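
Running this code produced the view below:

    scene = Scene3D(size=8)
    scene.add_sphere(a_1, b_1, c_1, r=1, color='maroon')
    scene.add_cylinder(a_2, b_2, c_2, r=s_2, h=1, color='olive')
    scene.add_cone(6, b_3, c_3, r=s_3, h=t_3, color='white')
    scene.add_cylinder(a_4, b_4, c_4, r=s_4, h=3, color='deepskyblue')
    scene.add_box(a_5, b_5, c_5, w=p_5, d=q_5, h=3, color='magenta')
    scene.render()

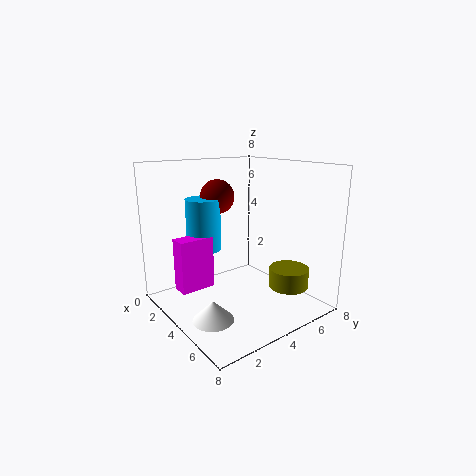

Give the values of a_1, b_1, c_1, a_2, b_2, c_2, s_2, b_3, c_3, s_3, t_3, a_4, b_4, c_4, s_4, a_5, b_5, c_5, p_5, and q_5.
a_1 = 2; b_1 = 4; c_1 = 6; a_2 = 7; b_2 = 5; c_2 = 2; s_2 = 1; b_3 = 1; c_3 = 1; s_3 = 1; t_3 = 1; a_4 = 2; b_4 = 3; c_4 = 3; s_4 = 1; a_5 = 2; b_5 = 1; c_5 = 1; p_5 = 1; q_5 = 2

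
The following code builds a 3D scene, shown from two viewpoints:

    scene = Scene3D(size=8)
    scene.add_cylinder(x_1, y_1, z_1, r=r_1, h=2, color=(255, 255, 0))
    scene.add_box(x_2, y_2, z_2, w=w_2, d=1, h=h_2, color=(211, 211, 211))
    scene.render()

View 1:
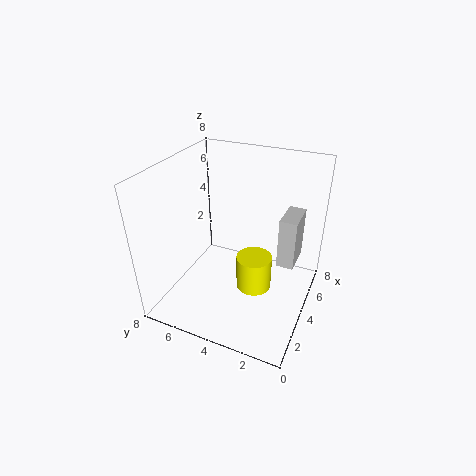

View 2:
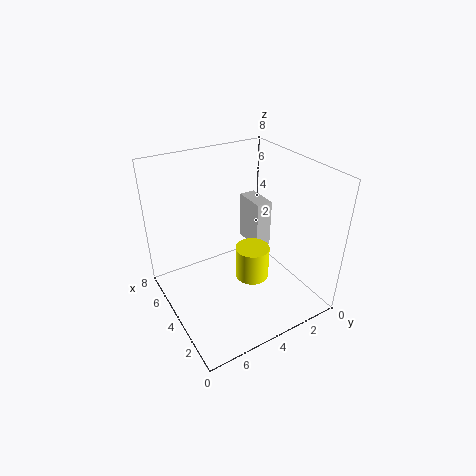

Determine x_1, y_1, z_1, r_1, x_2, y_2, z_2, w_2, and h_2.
x_1 = 4; y_1 = 3; z_1 = 1; r_1 = 1; x_2 = 5; y_2 = 1; z_2 = 2; w_2 = 2; h_2 = 3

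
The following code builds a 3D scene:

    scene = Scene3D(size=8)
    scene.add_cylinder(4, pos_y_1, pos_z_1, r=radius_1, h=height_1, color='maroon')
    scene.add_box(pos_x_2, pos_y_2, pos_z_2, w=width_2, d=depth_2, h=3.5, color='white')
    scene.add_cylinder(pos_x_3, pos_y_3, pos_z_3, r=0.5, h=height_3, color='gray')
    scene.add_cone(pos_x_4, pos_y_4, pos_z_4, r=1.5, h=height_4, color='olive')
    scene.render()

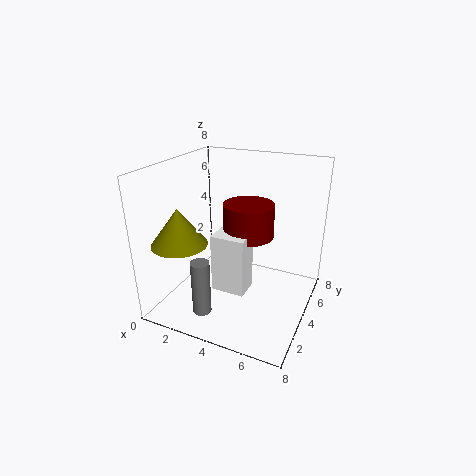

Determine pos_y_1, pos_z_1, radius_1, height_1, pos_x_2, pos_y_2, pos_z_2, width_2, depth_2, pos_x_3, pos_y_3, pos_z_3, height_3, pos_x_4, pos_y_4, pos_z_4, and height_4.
pos_y_1 = 5.5, pos_z_1 = 3.5, radius_1 = 1.5, height_1 = 2, pos_x_2 = 2.5, pos_y_2 = 3.5, pos_z_2 = 0.5, width_2 = 2, depth_2 = 1.5, pos_x_3 = 3, pos_y_3 = 1.5, pos_z_3 = 0.5, height_3 = 3, pos_x_4 = 1.5, pos_y_4 = 2, pos_z_4 = 4, height_4 = 2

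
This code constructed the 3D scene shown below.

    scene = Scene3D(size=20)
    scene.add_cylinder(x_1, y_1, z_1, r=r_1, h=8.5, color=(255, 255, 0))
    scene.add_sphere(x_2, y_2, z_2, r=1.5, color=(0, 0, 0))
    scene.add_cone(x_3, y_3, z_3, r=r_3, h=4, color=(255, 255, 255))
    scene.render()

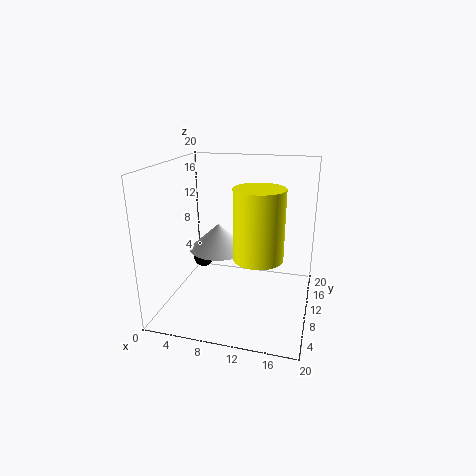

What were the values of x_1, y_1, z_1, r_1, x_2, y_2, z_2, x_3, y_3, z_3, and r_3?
x_1 = 14
y_1 = 4.5
z_1 = 10
r_1 = 3
x_2 = 4
y_2 = 12
z_2 = 5.5
x_3 = 6
y_3 = 13.5
z_3 = 6.5
r_3 = 4.5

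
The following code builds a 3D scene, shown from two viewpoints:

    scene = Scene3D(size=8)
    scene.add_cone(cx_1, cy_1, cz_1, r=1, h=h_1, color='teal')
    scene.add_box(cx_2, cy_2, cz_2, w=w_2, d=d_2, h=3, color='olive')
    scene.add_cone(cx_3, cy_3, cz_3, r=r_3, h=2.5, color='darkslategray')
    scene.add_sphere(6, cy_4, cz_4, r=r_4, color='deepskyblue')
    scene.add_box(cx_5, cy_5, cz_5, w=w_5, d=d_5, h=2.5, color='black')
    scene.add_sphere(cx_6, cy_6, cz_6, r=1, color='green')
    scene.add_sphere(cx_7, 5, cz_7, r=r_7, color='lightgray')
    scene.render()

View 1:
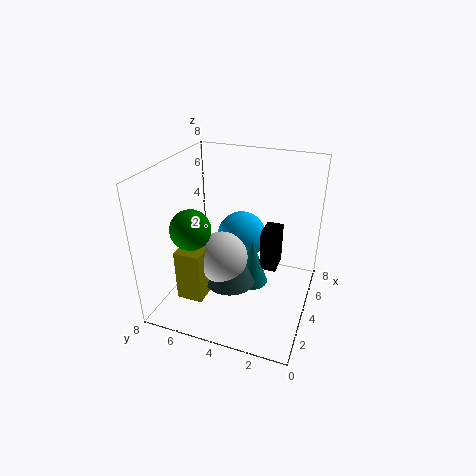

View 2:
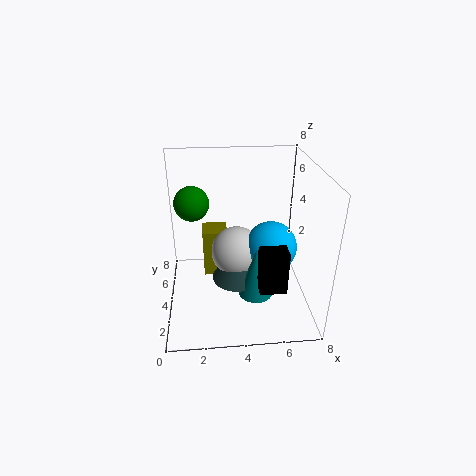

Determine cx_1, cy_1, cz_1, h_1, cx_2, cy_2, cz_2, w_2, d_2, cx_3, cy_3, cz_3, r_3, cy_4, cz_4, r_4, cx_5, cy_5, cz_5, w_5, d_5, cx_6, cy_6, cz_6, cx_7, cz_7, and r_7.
cx_1 = 5
cy_1 = 3.5
cz_1 = 0.5
h_1 = 3
cx_2 = 2
cy_2 = 5.5
cz_2 = 0.5
w_2 = 1.5
d_2 = 1.5
cx_3 = 4
cy_3 = 4.5
cz_3 = 1
r_3 = 1.5
cy_4 = 4.5
cz_4 = 3
r_4 = 1.5
cx_5 = 5
cy_5 = 2
cz_5 = 1.5
w_5 = 1.5
d_5 = 1
cx_6 = 1.5
cy_6 = 5.5
cz_6 = 5.5
cx_7 = 4
cz_7 = 2.5
r_7 = 1.5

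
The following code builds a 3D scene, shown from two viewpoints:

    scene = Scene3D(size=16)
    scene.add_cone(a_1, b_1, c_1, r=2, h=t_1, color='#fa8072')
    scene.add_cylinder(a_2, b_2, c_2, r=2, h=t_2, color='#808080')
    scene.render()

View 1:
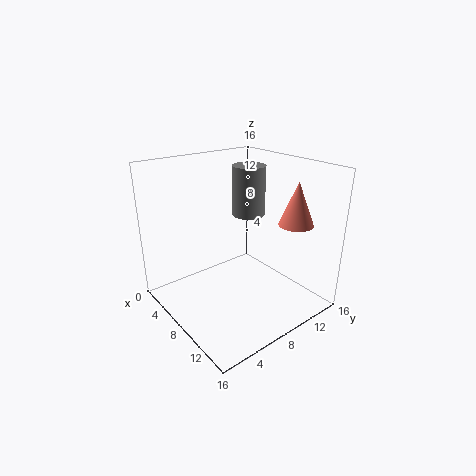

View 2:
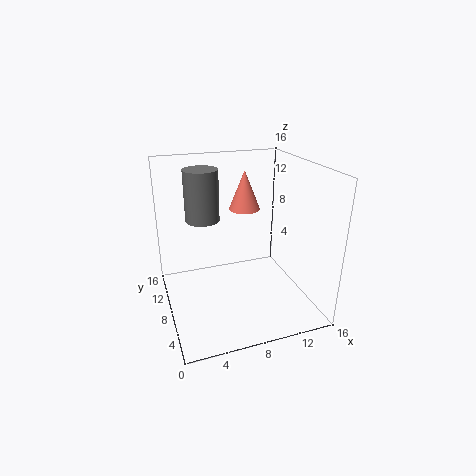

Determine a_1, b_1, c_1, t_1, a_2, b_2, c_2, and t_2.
a_1 = 11; b_1 = 14; c_1 = 9; t_1 = 5; a_2 = 5; b_2 = 12; c_2 = 9; t_2 = 6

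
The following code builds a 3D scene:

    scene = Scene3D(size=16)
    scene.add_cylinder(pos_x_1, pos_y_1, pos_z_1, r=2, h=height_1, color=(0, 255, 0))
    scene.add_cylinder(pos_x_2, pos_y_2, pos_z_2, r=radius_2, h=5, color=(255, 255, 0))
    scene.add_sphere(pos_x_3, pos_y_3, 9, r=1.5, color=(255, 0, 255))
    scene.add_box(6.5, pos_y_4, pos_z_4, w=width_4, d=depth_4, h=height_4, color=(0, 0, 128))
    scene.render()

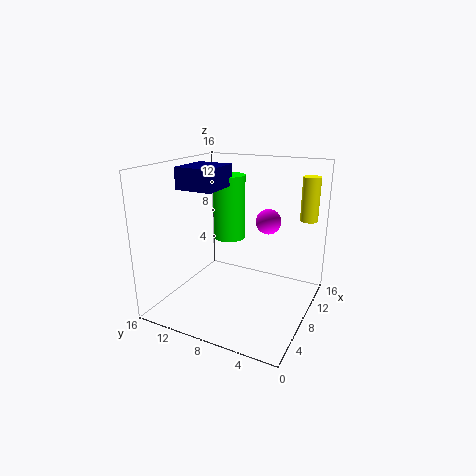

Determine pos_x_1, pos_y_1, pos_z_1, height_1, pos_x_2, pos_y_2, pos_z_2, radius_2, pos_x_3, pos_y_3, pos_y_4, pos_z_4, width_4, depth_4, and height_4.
pos_x_1 = 12.5
pos_y_1 = 11.5
pos_z_1 = 6
height_1 = 8
pos_x_2 = 13
pos_y_2 = 1.5
pos_z_2 = 9.5
radius_2 = 1
pos_x_3 = 12
pos_y_3 = 6
pos_y_4 = 10.5
pos_z_4 = 13
width_4 = 5
depth_4 = 4.5
height_4 = 2.5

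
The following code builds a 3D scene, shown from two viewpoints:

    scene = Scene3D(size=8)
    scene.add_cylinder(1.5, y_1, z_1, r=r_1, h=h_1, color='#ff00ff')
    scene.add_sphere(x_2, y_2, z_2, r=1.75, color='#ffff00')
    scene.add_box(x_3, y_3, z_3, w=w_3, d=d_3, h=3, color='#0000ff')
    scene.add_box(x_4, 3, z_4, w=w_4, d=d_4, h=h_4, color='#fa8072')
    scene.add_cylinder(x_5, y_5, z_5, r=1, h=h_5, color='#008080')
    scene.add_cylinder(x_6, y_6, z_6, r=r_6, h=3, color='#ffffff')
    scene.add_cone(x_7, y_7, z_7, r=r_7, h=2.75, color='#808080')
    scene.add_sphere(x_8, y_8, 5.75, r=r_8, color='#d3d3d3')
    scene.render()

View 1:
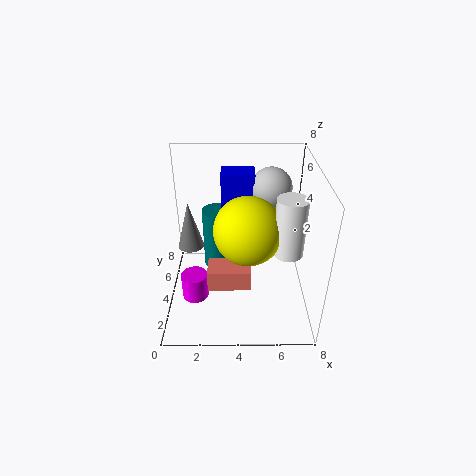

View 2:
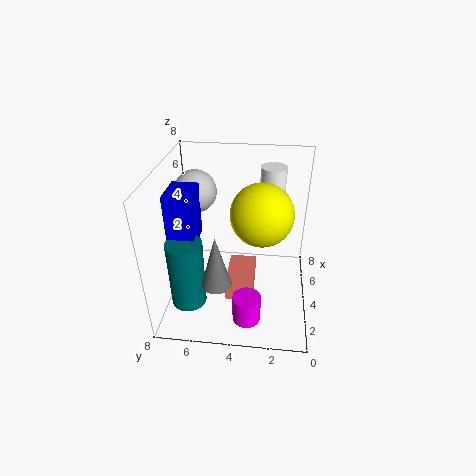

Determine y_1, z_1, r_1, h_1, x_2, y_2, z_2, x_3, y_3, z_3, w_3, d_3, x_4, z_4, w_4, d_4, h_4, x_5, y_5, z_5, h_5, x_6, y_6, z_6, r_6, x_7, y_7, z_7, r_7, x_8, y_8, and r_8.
y_1 = 3.25; z_1 = 0.5; r_1 = 0.75; h_1 = 1.5; x_2 = 4.5; y_2 = 2.75; z_2 = 5.25; x_3 = 3; y_3 = 6.25; z_3 = 3.75; w_3 = 2; d_3 = 1.5; x_4 = 2.25; z_4 = 1; w_4 = 2.5; d_4 = 1.5; h_4 = 1.25; x_5 = 2.75; y_5 = 6.75; z_5 = 0.25; h_5 = 4; x_6 = 6.5; y_6 = 2.25; z_6 = 4.25; r_6 = 0.75; x_7 = 1.25; y_7 = 4.75; z_7 = 3; r_7 = 0.75; x_8 = 6; y_8 = 6.75; r_8 = 1.25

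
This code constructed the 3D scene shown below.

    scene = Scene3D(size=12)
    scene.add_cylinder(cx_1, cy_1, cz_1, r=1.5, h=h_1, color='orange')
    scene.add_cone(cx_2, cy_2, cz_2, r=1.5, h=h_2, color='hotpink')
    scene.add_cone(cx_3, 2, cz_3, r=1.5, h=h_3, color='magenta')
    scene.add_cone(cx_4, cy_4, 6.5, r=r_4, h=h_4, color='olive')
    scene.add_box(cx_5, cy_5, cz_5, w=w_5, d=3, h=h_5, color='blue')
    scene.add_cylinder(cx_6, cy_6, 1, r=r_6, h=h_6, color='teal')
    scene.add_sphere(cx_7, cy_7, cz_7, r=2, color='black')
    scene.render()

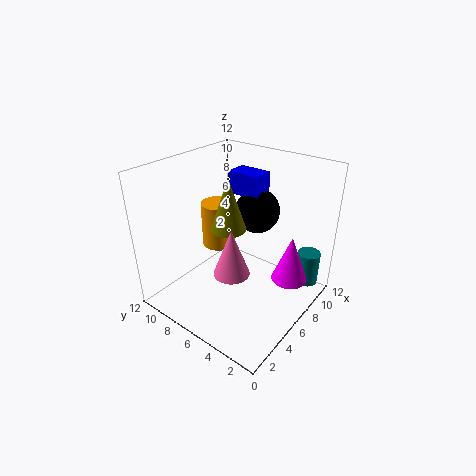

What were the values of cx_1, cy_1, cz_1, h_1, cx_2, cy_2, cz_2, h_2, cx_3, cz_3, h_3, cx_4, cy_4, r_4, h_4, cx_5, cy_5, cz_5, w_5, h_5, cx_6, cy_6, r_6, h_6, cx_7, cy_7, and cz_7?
cx_1 = 7
cy_1 = 9
cz_1 = 4
h_1 = 4
cx_2 = 4.5
cy_2 = 5.5
cz_2 = 3.5
h_2 = 4
cx_3 = 8
cz_3 = 2.5
h_3 = 4
cx_4 = 6
cy_4 = 7
r_4 = 1.5
h_4 = 4.5
cx_5 = 8.5
cy_5 = 6
cz_5 = 8.5
w_5 = 2
h_5 = 2
cx_6 = 10.5
cy_6 = 1.5
r_6 = 1
h_6 = 3
cx_7 = 9.5
cy_7 = 6.5
cz_7 = 7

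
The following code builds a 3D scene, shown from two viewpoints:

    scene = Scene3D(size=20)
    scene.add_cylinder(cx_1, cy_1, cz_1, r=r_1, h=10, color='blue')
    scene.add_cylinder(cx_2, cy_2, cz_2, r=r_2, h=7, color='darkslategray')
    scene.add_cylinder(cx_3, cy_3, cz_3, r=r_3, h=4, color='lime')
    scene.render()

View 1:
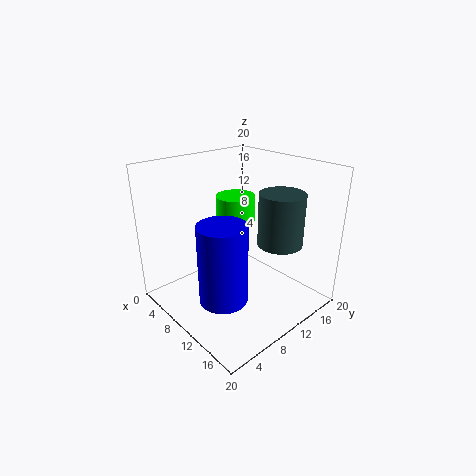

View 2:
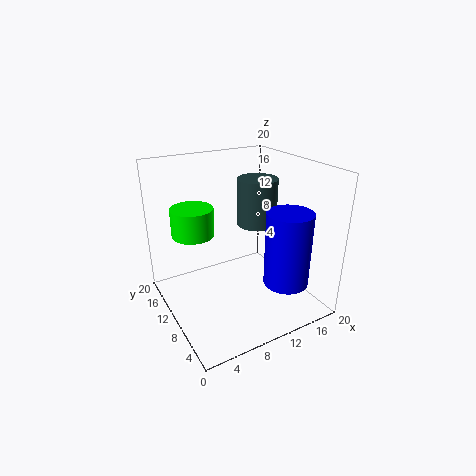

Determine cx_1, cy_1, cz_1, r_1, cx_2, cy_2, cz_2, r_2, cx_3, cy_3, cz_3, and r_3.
cx_1 = 14
cy_1 = 4
cz_1 = 5
r_1 = 3
cx_2 = 15
cy_2 = 13
cz_2 = 10
r_2 = 3
cx_3 = 5
cy_3 = 14
cz_3 = 10
r_3 = 3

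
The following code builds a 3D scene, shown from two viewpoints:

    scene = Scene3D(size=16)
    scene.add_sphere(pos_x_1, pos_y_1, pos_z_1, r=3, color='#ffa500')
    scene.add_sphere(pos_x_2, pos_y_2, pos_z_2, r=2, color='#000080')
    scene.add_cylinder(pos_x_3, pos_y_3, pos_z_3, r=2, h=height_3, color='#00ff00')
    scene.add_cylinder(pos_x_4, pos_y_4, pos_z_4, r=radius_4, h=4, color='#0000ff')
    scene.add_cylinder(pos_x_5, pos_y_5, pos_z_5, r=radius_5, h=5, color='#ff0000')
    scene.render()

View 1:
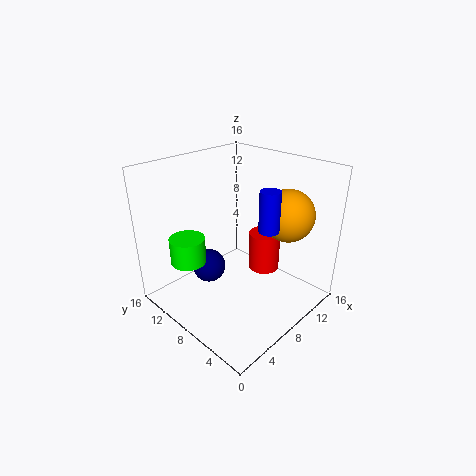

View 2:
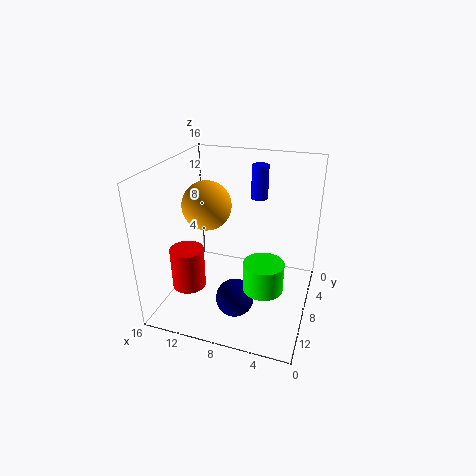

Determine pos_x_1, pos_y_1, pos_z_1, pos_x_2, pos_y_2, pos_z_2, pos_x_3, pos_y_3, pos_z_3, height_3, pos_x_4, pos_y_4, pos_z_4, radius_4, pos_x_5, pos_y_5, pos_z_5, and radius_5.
pos_x_1 = 13
pos_y_1 = 5
pos_z_1 = 10
pos_x_2 = 7
pos_y_2 = 12
pos_z_2 = 3
pos_x_3 = 4
pos_y_3 = 12
pos_z_3 = 5
height_3 = 3
pos_x_4 = 7
pos_y_4 = 3
pos_z_4 = 11
radius_4 = 1
pos_x_5 = 14
pos_y_5 = 9
pos_z_5 = 1
radius_5 = 2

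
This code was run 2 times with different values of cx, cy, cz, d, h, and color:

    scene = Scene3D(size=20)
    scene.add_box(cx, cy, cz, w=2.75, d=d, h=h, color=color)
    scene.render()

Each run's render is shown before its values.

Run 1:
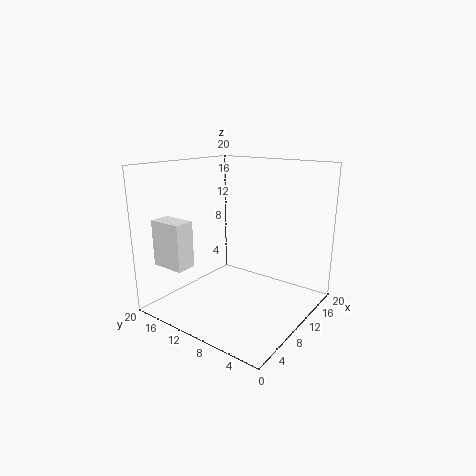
cx = 2
cy = 13.5
cz = 6.75
d = 4.75
h = 6.25
color = 'white'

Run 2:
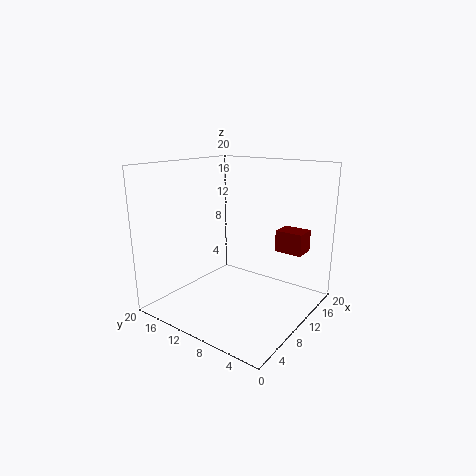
cx = 9.75
cy = 0.5
cz = 9.5
d = 3.5
h = 2.75
color = 'maroon'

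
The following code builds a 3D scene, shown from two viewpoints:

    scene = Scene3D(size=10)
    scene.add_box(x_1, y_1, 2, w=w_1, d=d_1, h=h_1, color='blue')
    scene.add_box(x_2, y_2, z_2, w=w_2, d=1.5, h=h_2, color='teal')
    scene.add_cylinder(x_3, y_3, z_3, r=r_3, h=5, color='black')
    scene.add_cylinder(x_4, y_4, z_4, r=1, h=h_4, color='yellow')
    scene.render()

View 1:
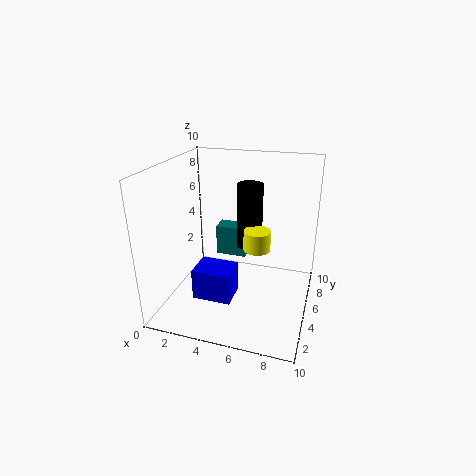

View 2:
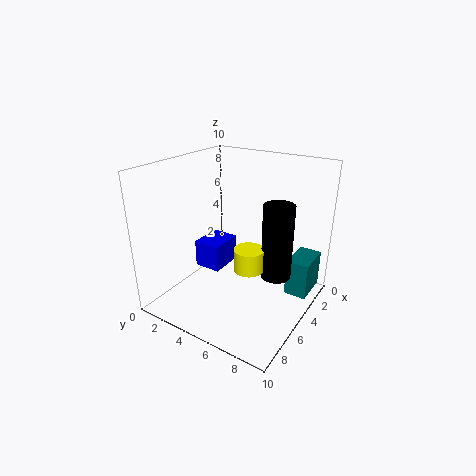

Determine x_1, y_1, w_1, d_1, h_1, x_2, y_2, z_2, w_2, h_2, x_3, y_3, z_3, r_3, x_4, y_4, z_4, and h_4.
x_1 = 3, y_1 = 1.5, w_1 = 2.5, d_1 = 2, h_1 = 2, x_2 = 2, y_2 = 8.5, z_2 = 1.5, w_2 = 2.5, h_2 = 2.5, x_3 = 5, y_3 = 8, z_3 = 3, r_3 = 1, x_4 = 6, y_4 = 6.5, z_4 = 3.5, h_4 = 1.5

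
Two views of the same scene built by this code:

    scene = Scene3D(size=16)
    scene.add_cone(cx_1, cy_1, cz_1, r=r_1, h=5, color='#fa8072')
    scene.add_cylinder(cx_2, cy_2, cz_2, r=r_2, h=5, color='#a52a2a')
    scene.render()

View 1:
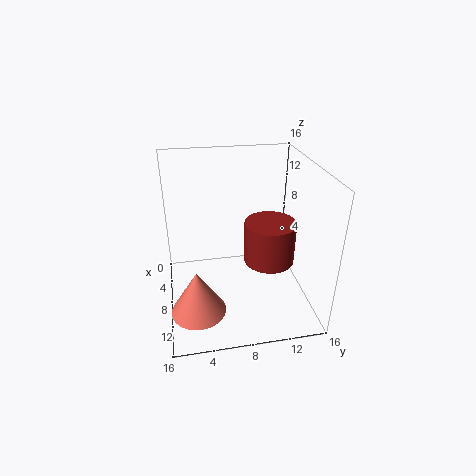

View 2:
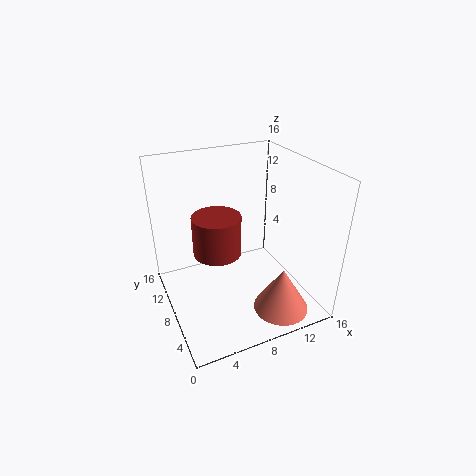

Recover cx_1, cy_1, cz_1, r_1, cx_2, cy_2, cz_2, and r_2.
cx_1 = 11
cy_1 = 3
cz_1 = 1
r_1 = 3
cx_2 = 7
cy_2 = 12
cz_2 = 4
r_2 = 3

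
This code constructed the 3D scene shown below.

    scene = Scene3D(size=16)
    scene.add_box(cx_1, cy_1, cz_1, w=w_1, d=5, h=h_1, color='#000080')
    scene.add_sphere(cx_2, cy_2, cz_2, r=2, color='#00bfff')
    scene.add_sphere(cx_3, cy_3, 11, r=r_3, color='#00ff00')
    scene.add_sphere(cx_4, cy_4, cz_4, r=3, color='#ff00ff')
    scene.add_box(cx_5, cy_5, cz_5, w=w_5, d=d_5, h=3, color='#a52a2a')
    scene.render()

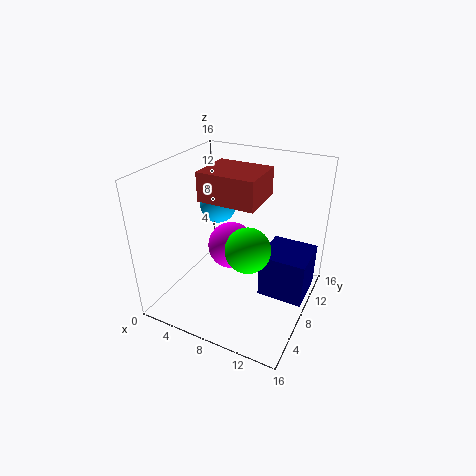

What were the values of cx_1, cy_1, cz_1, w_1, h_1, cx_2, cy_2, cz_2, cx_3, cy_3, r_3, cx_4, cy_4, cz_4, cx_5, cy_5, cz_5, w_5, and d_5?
cx_1 = 11
cy_1 = 7
cz_1 = 2
w_1 = 5
h_1 = 5
cx_2 = 5
cy_2 = 9
cz_2 = 11
cx_3 = 12
cy_3 = 2
r_3 = 2
cx_4 = 5
cy_4 = 12
cz_4 = 4
cx_5 = 5
cy_5 = 5
cz_5 = 13
w_5 = 6
d_5 = 5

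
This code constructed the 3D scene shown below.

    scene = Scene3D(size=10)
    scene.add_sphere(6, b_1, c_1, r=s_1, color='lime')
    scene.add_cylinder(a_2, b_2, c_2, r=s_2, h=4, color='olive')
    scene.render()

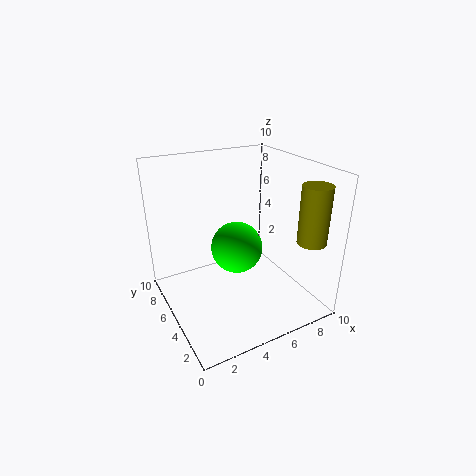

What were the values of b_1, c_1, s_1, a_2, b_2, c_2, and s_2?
b_1 = 7
c_1 = 3
s_1 = 2
a_2 = 9
b_2 = 2
c_2 = 5
s_2 = 1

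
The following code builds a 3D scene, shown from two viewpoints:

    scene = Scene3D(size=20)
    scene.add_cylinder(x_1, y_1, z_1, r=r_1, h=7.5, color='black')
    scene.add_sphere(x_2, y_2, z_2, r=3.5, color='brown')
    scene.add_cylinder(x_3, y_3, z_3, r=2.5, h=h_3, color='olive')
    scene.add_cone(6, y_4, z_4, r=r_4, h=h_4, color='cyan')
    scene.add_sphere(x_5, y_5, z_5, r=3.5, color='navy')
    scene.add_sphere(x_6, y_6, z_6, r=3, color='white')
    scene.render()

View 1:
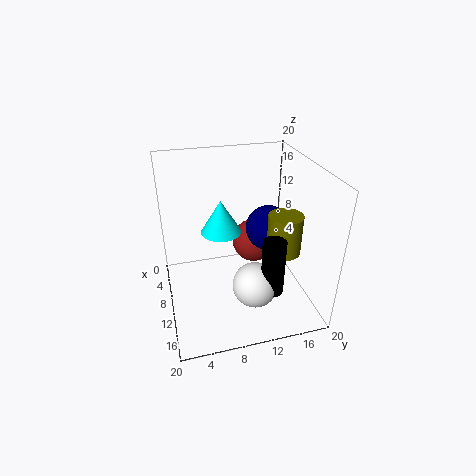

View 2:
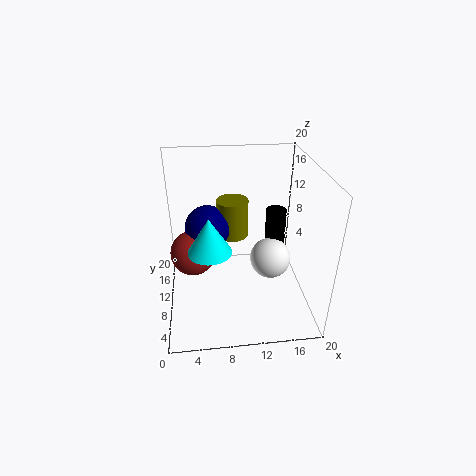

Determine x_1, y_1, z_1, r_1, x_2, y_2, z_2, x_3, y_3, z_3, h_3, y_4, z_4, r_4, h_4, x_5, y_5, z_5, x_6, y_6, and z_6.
x_1 = 16, y_1 = 13, z_1 = 5, r_1 = 1.5, x_2 = 3.5, y_2 = 14.5, z_2 = 5, x_3 = 10, y_3 = 17, z_3 = 6.5, h_3 = 6, y_4 = 8.5, z_4 = 9, r_4 = 3, h_4 = 5, x_5 = 6, y_5 = 16, z_5 = 8.5, x_6 = 15, y_6 = 11, z_6 = 5.5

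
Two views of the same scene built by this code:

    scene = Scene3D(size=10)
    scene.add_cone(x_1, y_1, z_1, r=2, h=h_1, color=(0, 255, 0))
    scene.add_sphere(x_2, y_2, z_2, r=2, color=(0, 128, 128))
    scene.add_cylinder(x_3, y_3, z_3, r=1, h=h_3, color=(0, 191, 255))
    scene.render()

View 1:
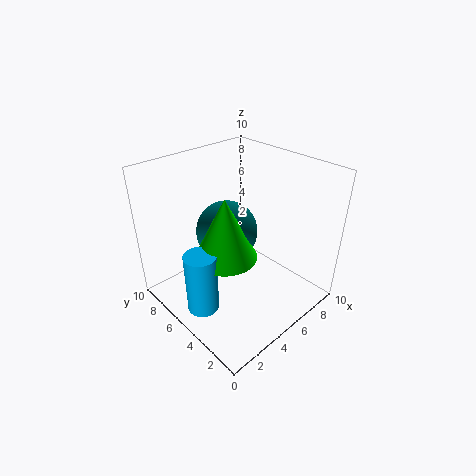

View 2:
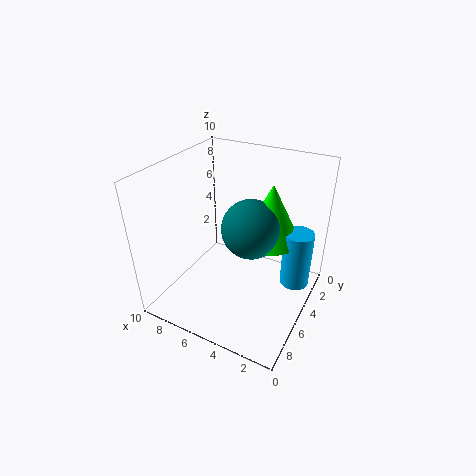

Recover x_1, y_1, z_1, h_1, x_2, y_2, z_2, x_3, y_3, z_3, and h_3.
x_1 = 3
y_1 = 4
z_1 = 5
h_1 = 4
x_2 = 4
y_2 = 5
z_2 = 6
x_3 = 1
y_3 = 4
z_3 = 2
h_3 = 4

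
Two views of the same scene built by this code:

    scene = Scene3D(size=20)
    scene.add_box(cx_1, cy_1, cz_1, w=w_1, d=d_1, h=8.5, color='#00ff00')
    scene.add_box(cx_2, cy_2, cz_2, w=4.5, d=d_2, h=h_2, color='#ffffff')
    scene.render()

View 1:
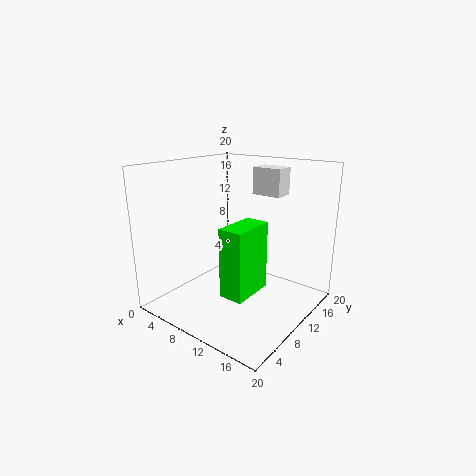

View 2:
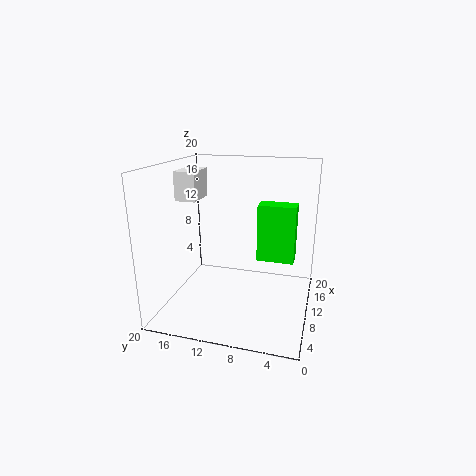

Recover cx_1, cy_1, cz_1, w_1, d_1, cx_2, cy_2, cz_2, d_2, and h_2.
cx_1 = 13, cy_1 = 2.5, cz_1 = 5.5, w_1 = 3, d_1 = 5.5, cx_2 = 8.5, cy_2 = 15.5, cz_2 = 15, d_2 = 3, h_2 = 4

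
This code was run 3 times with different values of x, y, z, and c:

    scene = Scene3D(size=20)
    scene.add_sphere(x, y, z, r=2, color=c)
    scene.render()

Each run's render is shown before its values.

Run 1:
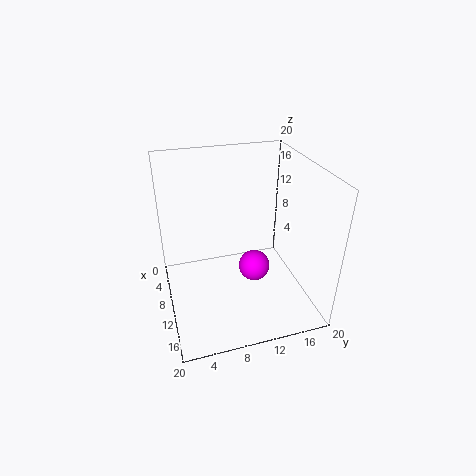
x = 14; y = 11; z = 8; c = 'magenta'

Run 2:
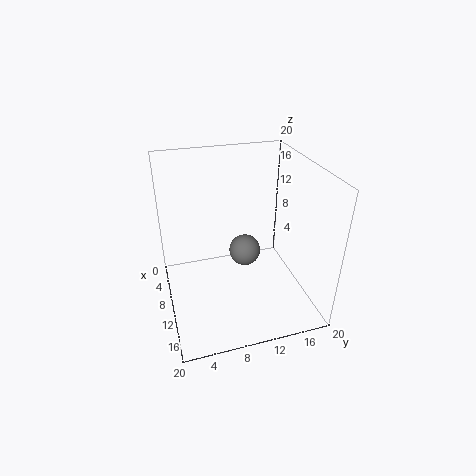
x = 13; y = 10; z = 10; c = 'gray'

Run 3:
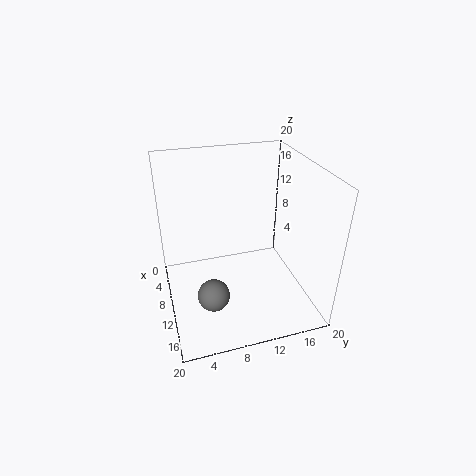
x = 16; y = 5; z = 6; c = 'gray'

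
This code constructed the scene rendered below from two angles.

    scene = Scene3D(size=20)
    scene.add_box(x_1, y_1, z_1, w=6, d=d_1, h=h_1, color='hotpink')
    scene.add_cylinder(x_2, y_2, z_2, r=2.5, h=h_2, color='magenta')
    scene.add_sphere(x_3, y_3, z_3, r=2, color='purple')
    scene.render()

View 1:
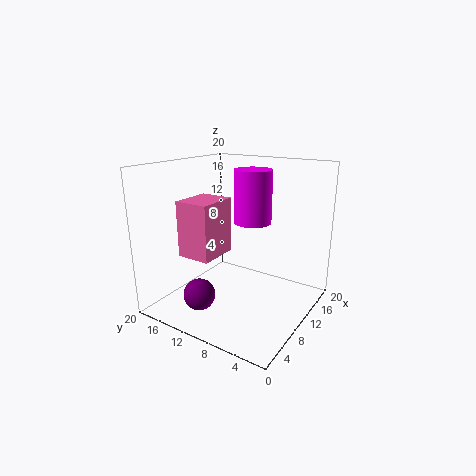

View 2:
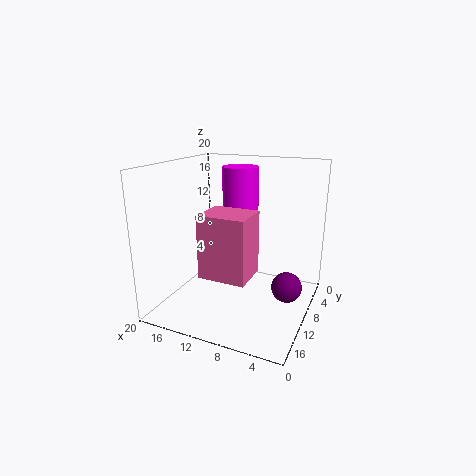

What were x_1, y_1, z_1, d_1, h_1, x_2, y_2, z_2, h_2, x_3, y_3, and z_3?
x_1 = 6, y_1 = 12.5, z_1 = 7, d_1 = 5, h_1 = 8, x_2 = 10.5, y_2 = 8, z_2 = 12.5, h_2 = 7, x_3 = 2.5, y_3 = 11, z_3 = 4.5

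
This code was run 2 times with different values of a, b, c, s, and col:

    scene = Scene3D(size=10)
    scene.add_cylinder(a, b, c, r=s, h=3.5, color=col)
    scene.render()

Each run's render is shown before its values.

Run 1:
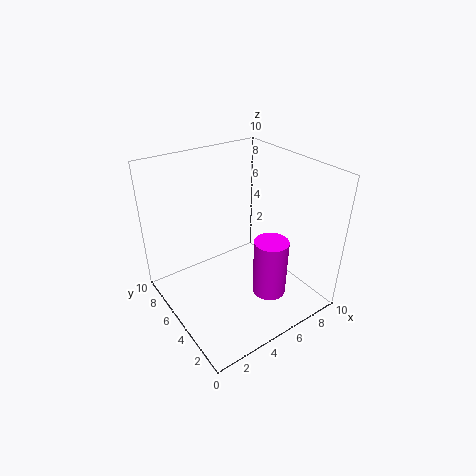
a = 4.5, b = 1, c = 3.5, s = 1, col = 'magenta'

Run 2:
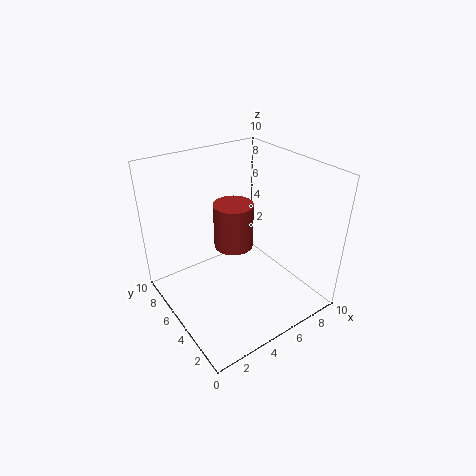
a = 6, b = 7, c = 3, s = 1.5, col = 'brown'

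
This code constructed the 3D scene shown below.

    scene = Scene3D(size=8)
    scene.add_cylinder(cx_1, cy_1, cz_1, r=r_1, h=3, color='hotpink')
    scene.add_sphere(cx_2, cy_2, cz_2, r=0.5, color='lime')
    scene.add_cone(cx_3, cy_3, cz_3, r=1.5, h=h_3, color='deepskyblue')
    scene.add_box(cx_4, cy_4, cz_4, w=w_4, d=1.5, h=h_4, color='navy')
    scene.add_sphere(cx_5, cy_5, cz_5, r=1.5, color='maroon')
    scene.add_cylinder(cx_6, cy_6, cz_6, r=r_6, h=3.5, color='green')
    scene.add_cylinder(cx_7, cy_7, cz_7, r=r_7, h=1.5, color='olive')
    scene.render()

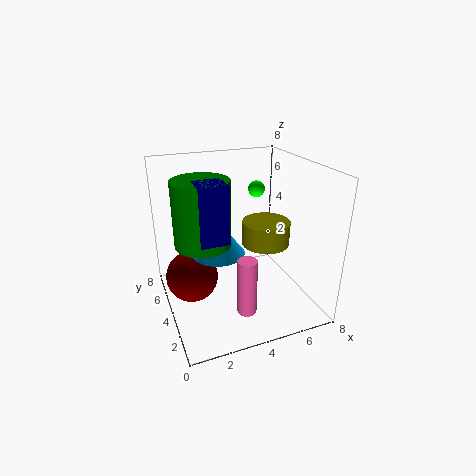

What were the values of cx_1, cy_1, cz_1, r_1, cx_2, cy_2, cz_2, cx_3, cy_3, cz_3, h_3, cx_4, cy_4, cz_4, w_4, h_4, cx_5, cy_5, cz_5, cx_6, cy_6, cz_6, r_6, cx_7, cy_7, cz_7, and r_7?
cx_1 = 3.5
cy_1 = 1.5
cz_1 = 1
r_1 = 0.5
cx_2 = 6
cy_2 = 6
cz_2 = 6
cx_3 = 3
cy_3 = 4.5
cz_3 = 3
h_3 = 2
cx_4 = 1.5
cy_4 = 2.5
cz_4 = 4.5
w_4 = 1.5
h_4 = 3
cx_5 = 1.5
cy_5 = 5
cz_5 = 1.5
cx_6 = 2
cy_6 = 4
cz_6 = 4
r_6 = 1.5
cx_7 = 6.5
cy_7 = 5.5
cz_7 = 2.5
r_7 = 1.5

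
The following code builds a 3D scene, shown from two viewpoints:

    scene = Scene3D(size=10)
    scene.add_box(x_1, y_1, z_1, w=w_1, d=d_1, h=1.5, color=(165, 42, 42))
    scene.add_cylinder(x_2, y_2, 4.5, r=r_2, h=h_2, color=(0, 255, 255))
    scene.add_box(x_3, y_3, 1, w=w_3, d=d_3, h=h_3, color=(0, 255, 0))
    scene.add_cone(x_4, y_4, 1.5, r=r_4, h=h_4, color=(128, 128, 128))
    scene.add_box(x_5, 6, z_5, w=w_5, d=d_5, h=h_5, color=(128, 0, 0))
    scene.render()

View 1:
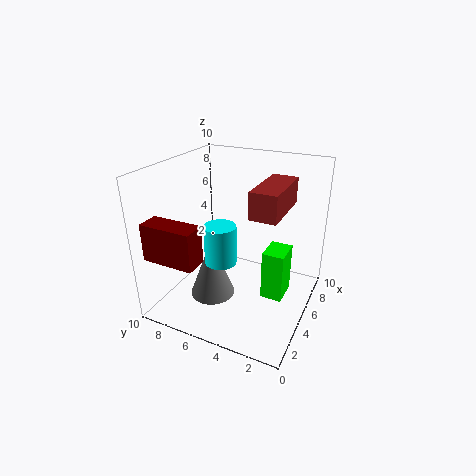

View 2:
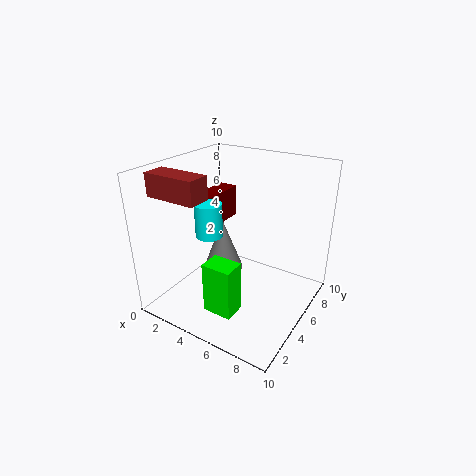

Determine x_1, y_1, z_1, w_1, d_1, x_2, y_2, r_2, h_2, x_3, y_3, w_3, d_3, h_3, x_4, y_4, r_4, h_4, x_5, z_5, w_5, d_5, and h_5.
x_1 = 1; y_1 = 1; z_1 = 8.5; w_1 = 3.5; d_1 = 1.5; x_2 = 2.5; y_2 = 5; r_2 = 1; h_2 = 2.5; x_3 = 4.5; y_3 = 1.5; w_3 = 2; d_3 = 1.5; h_3 = 3.5; x_4 = 3; y_4 = 6; r_4 = 1.5; h_4 = 4; x_5 = 0.5; z_5 = 4.5; w_5 = 1.5; d_5 = 3.5; h_5 = 2.5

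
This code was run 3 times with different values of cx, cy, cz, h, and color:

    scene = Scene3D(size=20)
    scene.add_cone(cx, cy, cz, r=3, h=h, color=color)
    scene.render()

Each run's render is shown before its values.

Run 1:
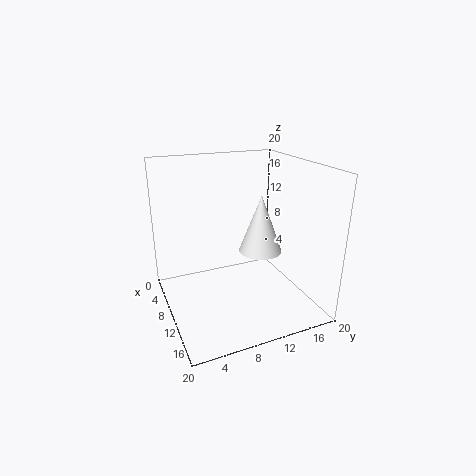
cx = 11; cy = 13; cz = 8; h = 8; color = 'white'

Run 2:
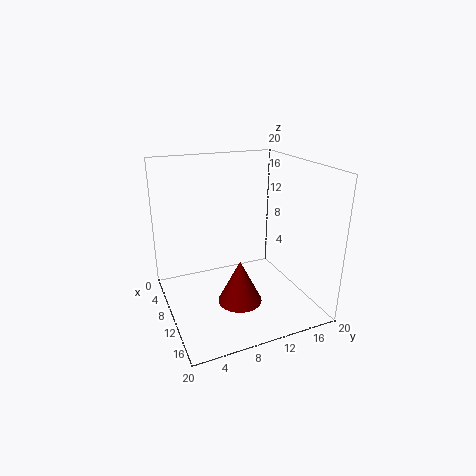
cx = 13; cy = 9; cz = 2; h = 6; color = 'maroon'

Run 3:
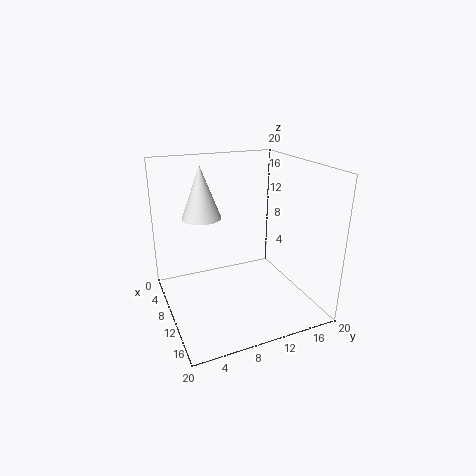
cx = 3; cy = 7; cz = 11; h = 8; color = 'white'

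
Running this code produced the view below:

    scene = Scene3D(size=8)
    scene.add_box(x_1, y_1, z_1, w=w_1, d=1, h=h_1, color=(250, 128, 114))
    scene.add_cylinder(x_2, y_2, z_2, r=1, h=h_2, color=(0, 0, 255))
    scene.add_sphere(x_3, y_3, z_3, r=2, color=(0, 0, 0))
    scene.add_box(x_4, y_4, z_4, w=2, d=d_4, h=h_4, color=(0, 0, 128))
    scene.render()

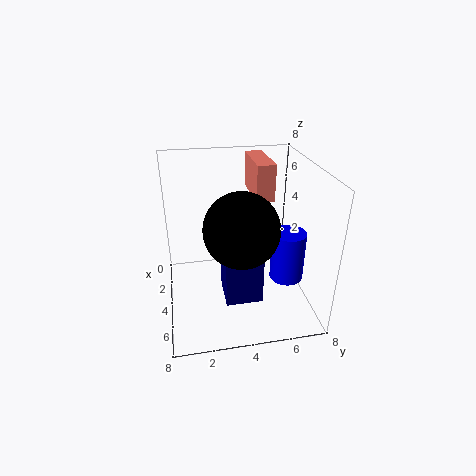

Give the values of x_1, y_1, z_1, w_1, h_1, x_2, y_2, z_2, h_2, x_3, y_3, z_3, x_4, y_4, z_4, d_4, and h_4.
x_1 = 1; y_1 = 5; z_1 = 6; w_1 = 3; h_1 = 2; x_2 = 4; y_2 = 7; z_2 = 1; h_2 = 3; x_3 = 5; y_3 = 4; z_3 = 5; x_4 = 4; y_4 = 3; z_4 = 1; d_4 = 2; h_4 = 3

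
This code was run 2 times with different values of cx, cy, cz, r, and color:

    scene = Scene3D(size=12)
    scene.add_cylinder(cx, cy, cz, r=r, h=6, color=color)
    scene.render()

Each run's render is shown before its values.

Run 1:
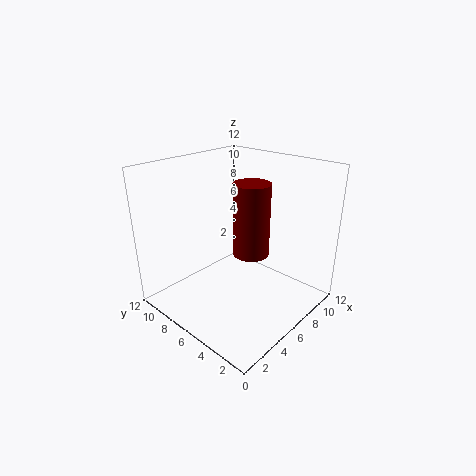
cx = 6.5
cy = 5
cz = 4.75
r = 1.5
color = 'maroon'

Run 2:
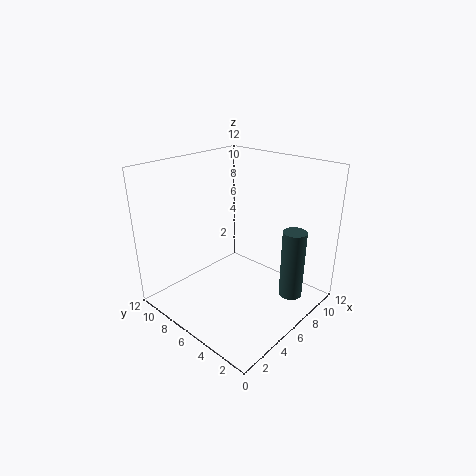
cx = 8.75
cy = 2.25
cz = 0.75
r = 1
color = 'darkslategray'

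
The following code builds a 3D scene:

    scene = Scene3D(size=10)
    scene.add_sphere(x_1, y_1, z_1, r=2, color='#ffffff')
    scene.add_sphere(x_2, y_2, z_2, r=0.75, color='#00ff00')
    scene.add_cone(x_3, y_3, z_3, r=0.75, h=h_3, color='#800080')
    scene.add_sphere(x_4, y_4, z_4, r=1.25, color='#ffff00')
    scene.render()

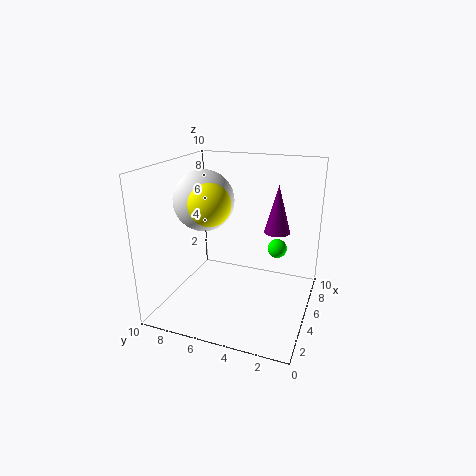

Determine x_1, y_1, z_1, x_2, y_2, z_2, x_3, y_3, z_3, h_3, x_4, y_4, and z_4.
x_1 = 4; y_1 = 7; z_1 = 7.75; x_2 = 8.5; y_2 = 3; z_2 = 3; x_3 = 2.75; y_3 = 1.75; z_3 = 6.75; h_3 = 2.75; x_4 = 1.75; y_4 = 5.5; z_4 = 8.25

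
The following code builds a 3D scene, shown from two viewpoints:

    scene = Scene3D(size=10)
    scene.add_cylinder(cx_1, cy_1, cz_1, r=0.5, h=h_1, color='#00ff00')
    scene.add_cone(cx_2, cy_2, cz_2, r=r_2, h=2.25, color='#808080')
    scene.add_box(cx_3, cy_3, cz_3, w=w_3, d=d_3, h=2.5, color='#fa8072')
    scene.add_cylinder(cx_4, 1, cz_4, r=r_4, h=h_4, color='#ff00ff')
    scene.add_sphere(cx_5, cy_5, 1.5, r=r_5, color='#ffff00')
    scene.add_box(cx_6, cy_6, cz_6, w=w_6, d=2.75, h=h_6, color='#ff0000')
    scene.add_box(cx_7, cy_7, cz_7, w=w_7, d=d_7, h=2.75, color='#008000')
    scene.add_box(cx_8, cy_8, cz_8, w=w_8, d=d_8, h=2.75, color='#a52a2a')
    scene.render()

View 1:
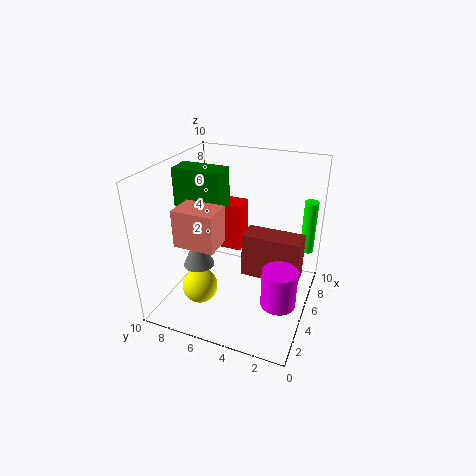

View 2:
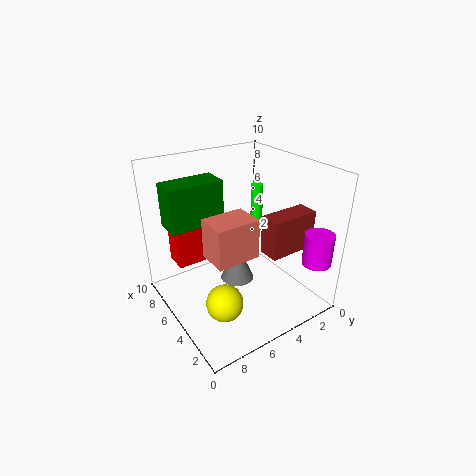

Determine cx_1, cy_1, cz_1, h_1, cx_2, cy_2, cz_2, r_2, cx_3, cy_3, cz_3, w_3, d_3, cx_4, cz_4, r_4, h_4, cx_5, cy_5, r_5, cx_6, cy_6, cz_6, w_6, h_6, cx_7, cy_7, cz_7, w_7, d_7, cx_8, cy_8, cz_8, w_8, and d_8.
cx_1 = 8.5, cy_1 = 0.75, cz_1 = 3, h_1 = 4, cx_2 = 2.5, cy_2 = 6.75, cz_2 = 4, r_2 = 1, cx_3 = 2, cy_3 = 5.5, cz_3 = 5.25, w_3 = 2, d_3 = 2.75, cx_4 = 1.25, cz_4 = 3.5, r_4 = 1, h_4 = 2.25, cx_5 = 3.25, cy_5 = 7.25, r_5 = 1.25, cx_6 = 7.25, cy_6 = 5.75, cz_6 = 2.5, w_6 = 1.75, h_6 = 3.75, cx_7 = 4.75, cy_7 = 6.25, cz_7 = 6.75, w_7 = 1.75, d_7 = 3.5, cx_8 = 2.5, cy_8 = 0.25, cz_8 = 4, w_8 = 1.5, d_8 = 3.5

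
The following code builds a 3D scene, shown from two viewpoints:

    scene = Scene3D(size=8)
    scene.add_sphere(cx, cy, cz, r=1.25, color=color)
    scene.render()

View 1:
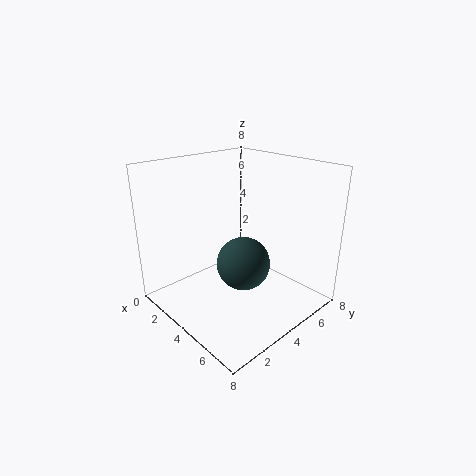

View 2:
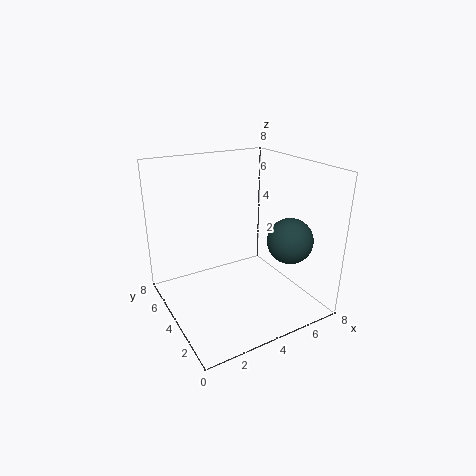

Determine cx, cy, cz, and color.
cx = 6.25, cy = 2.25, cz = 4, color = 'darkslategray'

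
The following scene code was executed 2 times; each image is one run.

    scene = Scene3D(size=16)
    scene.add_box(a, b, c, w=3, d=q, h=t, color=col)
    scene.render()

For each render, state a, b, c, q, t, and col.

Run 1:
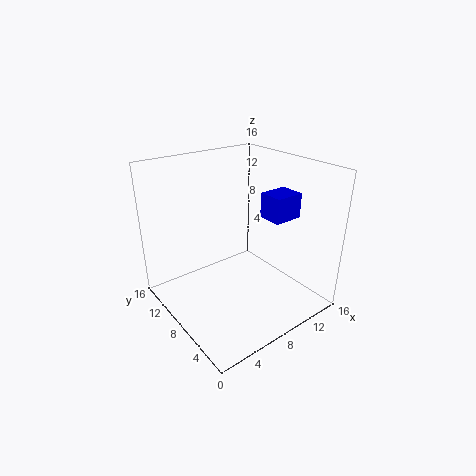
a = 8.5
b = 2.5
c = 11.5
q = 2.5
t = 2.5
col = 'blue'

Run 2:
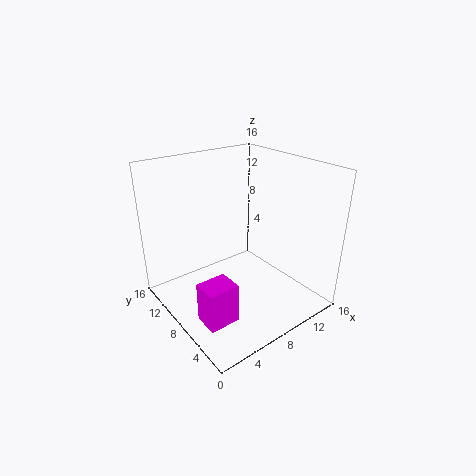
a = 0.5
b = 2
c = 3
q = 2.5
t = 4
col = 'magenta'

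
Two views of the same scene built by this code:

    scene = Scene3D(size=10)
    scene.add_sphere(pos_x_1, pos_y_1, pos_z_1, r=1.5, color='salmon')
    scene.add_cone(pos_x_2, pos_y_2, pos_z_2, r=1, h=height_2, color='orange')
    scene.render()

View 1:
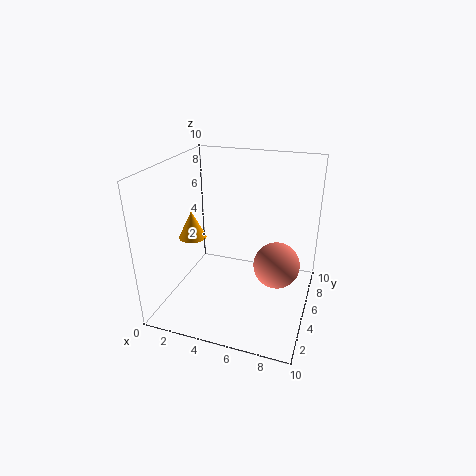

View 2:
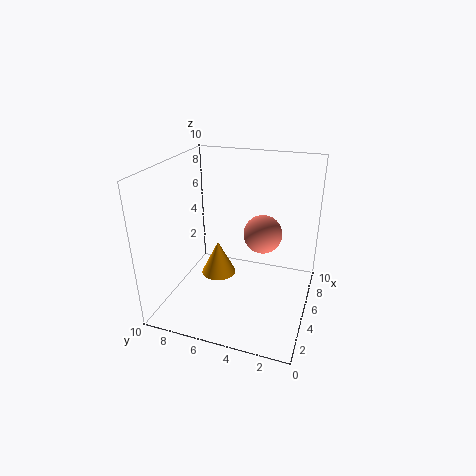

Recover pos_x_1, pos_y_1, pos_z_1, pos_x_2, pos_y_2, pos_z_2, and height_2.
pos_x_1 = 8, pos_y_1 = 4, pos_z_1 = 4, pos_x_2 = 1.5, pos_y_2 = 5, pos_z_2 = 4.5, height_2 = 2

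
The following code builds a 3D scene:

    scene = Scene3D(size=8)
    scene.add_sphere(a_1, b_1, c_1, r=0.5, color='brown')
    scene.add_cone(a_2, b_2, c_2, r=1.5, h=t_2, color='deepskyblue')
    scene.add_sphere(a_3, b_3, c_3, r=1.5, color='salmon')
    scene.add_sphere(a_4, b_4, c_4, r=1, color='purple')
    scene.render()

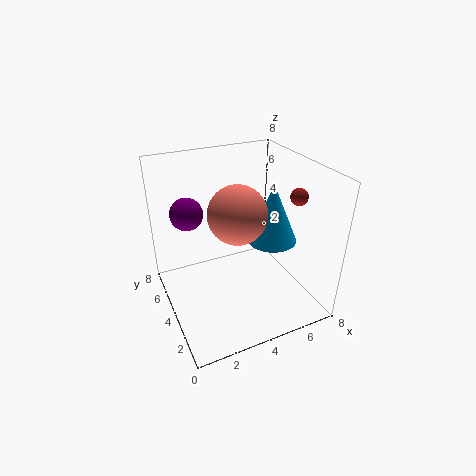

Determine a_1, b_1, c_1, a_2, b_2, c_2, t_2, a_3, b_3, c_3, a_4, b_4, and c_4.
a_1 = 7.5
b_1 = 3.5
c_1 = 6
a_2 = 6.5
b_2 = 4.5
c_2 = 3
t_2 = 3.5
a_3 = 3.5
b_3 = 3
c_3 = 6
a_4 = 2
b_4 = 7
c_4 = 4.5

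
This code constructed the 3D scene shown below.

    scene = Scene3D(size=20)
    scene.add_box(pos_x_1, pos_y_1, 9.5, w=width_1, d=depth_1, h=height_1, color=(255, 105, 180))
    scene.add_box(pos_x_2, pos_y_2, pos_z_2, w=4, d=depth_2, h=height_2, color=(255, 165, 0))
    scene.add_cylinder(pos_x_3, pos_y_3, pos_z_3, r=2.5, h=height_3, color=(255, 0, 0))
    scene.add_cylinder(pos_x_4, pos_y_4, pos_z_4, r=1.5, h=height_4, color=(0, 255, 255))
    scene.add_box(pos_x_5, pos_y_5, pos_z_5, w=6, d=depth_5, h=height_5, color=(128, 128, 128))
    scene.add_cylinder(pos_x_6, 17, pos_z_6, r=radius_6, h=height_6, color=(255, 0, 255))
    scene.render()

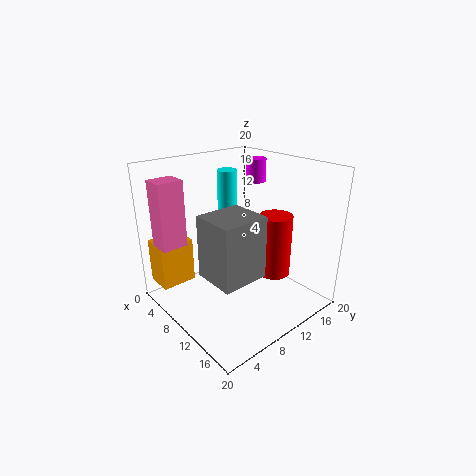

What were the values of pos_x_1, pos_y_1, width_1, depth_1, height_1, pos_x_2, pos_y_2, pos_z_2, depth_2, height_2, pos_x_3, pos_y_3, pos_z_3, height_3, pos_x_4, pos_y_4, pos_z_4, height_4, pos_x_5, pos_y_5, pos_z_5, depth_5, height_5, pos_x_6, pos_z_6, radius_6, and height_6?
pos_x_1 = 3.5; pos_y_1 = 0.5; width_1 = 3; depth_1 = 3.5; height_1 = 9; pos_x_2 = 0.5; pos_y_2 = 1; pos_z_2 = 2.5; depth_2 = 5; height_2 = 6.5; pos_x_3 = 11; pos_y_3 = 16.5; pos_z_3 = 2.5; height_3 = 9.5; pos_x_4 = 4; pos_y_4 = 13; pos_z_4 = 11.5; height_4 = 6.5; pos_x_5 = 9; pos_y_5 = 4; pos_z_5 = 6; depth_5 = 6.5; height_5 = 8.5; pos_x_6 = 6; pos_z_6 = 16; radius_6 = 1.5; height_6 = 3.5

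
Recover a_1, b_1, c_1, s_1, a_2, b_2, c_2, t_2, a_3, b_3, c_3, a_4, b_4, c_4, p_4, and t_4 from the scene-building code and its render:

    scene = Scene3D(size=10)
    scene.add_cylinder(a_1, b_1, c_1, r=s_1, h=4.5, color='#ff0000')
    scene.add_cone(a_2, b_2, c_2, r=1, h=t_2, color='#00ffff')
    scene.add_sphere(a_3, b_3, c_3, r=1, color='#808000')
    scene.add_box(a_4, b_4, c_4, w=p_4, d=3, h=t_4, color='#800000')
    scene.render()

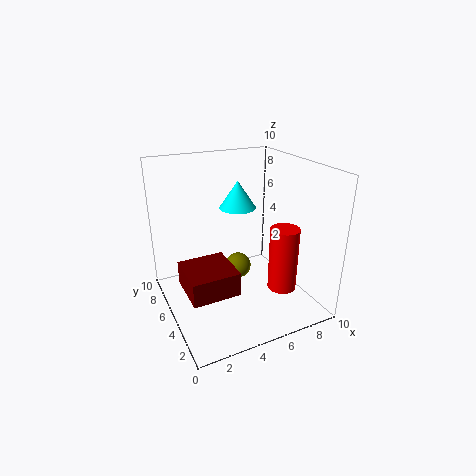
a_1 = 7.5; b_1 = 3; c_1 = 1.5; s_1 = 1; a_2 = 3.5; b_2 = 2; c_2 = 8.5; t_2 = 1.5; a_3 = 6; b_3 = 7; c_3 = 1.5; a_4 = 0.5; b_4 = 1.5; c_4 = 3; p_4 = 3; t_4 = 1.5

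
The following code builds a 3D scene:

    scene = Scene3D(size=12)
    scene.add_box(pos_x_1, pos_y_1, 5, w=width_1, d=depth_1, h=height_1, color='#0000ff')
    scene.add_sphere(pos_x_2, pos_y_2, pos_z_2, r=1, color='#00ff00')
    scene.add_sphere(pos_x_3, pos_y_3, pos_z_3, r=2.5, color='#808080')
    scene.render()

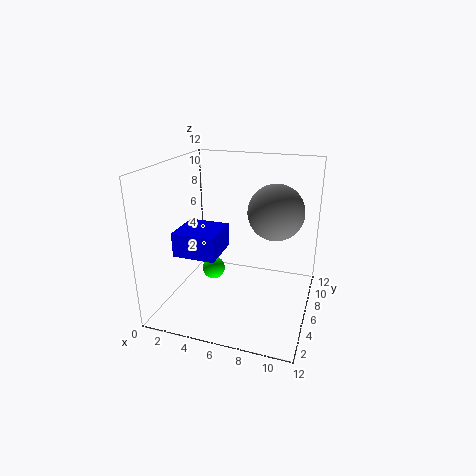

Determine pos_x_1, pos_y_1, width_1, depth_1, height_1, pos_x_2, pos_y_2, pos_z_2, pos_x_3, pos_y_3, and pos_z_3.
pos_x_1 = 1.5; pos_y_1 = 3; width_1 = 3.5; depth_1 = 3.5; height_1 = 2; pos_x_2 = 3.5; pos_y_2 = 6.5; pos_z_2 = 2.5; pos_x_3 = 8.5; pos_y_3 = 9; pos_z_3 = 7.5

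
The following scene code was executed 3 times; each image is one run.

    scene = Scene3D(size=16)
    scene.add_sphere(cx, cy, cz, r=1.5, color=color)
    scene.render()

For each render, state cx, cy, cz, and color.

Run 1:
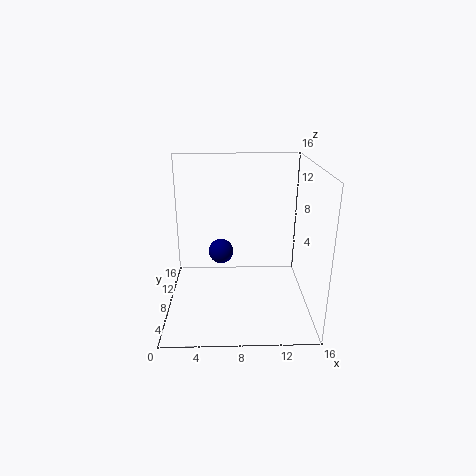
cx = 6
cy = 11
cz = 5
color = 'navy'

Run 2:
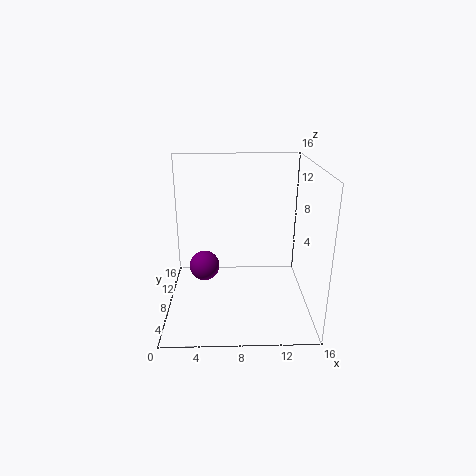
cx = 4.5
cy = 4.5
cz = 6.5
color = 'purple'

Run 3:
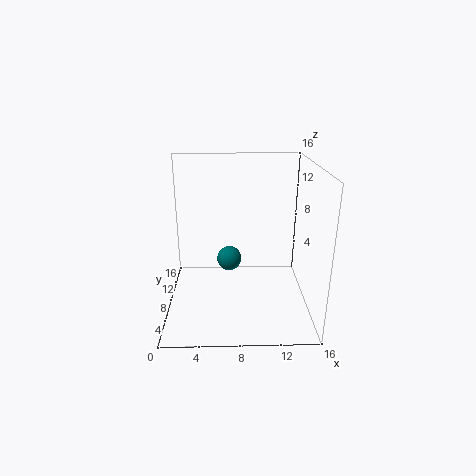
cx = 7
cy = 11
cz = 4
color = 'teal'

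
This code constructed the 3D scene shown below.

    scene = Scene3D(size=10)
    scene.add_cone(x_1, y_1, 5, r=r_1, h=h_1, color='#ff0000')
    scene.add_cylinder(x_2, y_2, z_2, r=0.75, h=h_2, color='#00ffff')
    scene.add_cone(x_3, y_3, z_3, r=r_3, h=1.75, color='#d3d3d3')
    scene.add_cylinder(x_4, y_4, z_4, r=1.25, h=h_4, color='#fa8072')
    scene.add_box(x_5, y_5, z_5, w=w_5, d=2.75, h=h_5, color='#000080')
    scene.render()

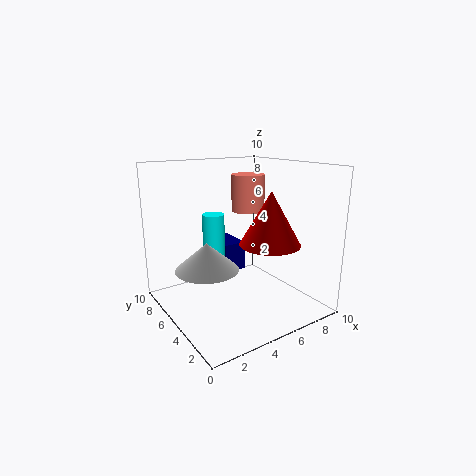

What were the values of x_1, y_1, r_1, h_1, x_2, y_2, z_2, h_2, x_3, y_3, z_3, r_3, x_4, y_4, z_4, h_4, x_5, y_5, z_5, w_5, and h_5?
x_1 = 6; y_1 = 2.75; r_1 = 2; h_1 = 3.5; x_2 = 3.5; y_2 = 5.75; z_2 = 2.5; h_2 = 4.25; x_3 = 2; y_3 = 4; z_3 = 3.75; r_3 = 2; x_4 = 7.25; y_4 = 7; z_4 = 6.25; h_4 = 2.75; x_5 = 5.25; y_5 = 7; z_5 = 1.5; w_5 = 1.75; h_5 = 2.25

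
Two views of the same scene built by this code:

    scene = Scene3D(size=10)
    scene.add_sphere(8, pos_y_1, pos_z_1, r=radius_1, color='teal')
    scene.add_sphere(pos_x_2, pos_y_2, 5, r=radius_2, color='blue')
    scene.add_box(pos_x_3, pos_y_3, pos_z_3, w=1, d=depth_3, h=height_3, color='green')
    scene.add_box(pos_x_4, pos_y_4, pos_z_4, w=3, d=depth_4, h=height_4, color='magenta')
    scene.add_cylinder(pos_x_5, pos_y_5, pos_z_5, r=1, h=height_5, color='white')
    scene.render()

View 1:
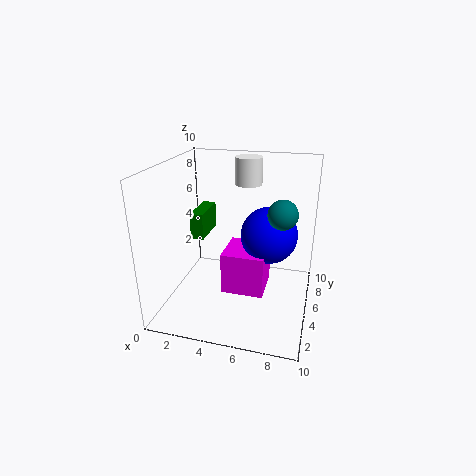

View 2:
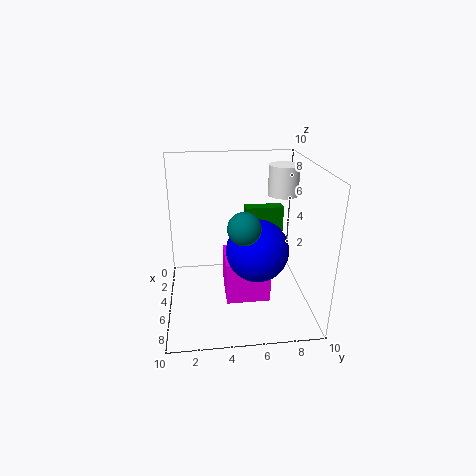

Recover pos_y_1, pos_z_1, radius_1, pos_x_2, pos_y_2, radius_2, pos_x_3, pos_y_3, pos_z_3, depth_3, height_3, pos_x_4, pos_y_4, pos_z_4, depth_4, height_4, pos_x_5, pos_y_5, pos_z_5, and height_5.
pos_y_1 = 5
pos_z_1 = 7
radius_1 = 1
pos_x_2 = 7
pos_y_2 = 6
radius_2 = 2
pos_x_3 = 1
pos_y_3 = 6
pos_z_3 = 4
depth_3 = 3
height_3 = 2
pos_x_4 = 4
pos_y_4 = 4
pos_z_4 = 1
depth_4 = 3
height_4 = 3
pos_x_5 = 5
pos_y_5 = 8
pos_z_5 = 8
height_5 = 2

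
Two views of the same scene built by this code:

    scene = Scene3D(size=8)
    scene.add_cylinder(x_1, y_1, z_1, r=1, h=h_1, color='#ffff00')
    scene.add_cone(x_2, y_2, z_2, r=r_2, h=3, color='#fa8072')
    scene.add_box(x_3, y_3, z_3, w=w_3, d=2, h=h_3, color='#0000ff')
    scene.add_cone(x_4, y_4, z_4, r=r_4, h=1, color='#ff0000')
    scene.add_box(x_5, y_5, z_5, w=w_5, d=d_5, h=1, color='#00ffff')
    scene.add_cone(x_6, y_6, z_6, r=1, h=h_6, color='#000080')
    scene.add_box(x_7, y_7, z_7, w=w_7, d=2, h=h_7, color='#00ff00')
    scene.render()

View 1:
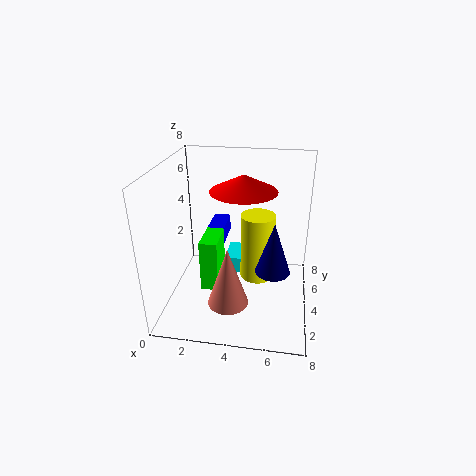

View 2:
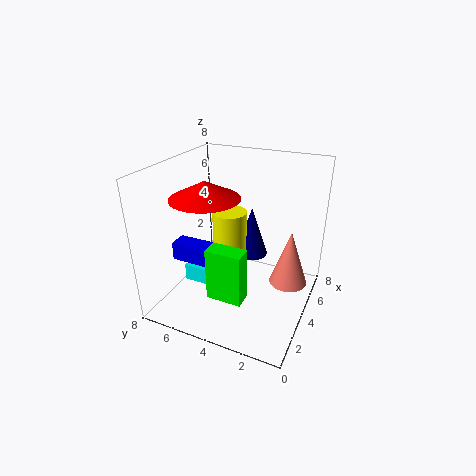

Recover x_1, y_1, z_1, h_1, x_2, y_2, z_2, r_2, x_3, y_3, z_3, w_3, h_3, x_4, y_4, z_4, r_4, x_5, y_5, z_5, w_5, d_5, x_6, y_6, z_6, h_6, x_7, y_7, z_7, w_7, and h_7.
x_1 = 5; y_1 = 5; z_1 = 1; h_1 = 4; x_2 = 4; y_2 = 1; z_2 = 2; r_2 = 1; x_3 = 2; y_3 = 5; z_3 = 3; w_3 = 1; h_3 = 1; x_4 = 4; y_4 = 6; z_4 = 6; r_4 = 2; x_5 = 3; y_5 = 5; z_5 = 1; w_5 = 1; d_5 = 2; x_6 = 6; y_6 = 4; z_6 = 2; h_6 = 3; x_7 = 2; y_7 = 3; z_7 = 1; w_7 = 1; h_7 = 3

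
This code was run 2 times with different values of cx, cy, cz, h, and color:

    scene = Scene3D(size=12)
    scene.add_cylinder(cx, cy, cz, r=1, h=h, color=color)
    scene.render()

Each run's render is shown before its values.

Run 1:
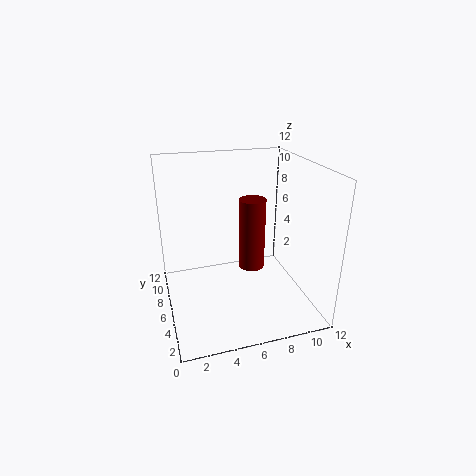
cx = 6.5
cy = 4
cz = 4.5
h = 5.5
color = 'maroon'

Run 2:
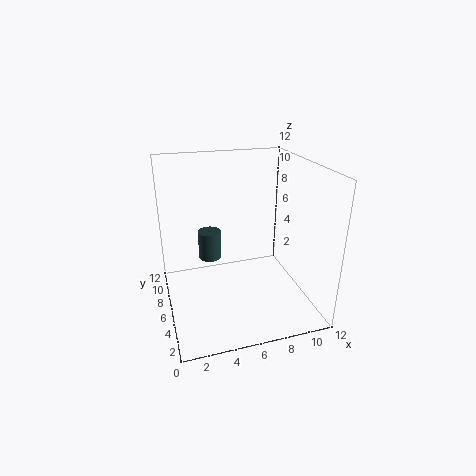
cx = 4
cy = 8
cz = 3.5
h = 2.5
color = 'darkslategray'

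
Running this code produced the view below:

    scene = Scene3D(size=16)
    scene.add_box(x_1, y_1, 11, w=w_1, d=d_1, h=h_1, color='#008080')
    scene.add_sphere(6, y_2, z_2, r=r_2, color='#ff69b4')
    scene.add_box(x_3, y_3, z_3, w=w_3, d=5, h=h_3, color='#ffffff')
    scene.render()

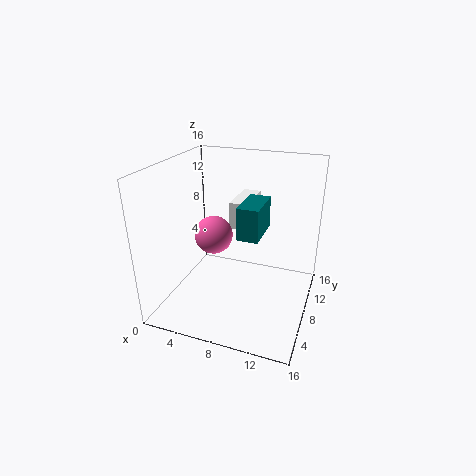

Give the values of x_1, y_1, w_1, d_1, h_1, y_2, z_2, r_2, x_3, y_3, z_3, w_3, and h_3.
x_1 = 10, y_1 = 2, w_1 = 2, d_1 = 4, h_1 = 3, y_2 = 6, z_2 = 9, r_2 = 2, x_3 = 7, y_3 = 8, z_3 = 9, w_3 = 2, h_3 = 3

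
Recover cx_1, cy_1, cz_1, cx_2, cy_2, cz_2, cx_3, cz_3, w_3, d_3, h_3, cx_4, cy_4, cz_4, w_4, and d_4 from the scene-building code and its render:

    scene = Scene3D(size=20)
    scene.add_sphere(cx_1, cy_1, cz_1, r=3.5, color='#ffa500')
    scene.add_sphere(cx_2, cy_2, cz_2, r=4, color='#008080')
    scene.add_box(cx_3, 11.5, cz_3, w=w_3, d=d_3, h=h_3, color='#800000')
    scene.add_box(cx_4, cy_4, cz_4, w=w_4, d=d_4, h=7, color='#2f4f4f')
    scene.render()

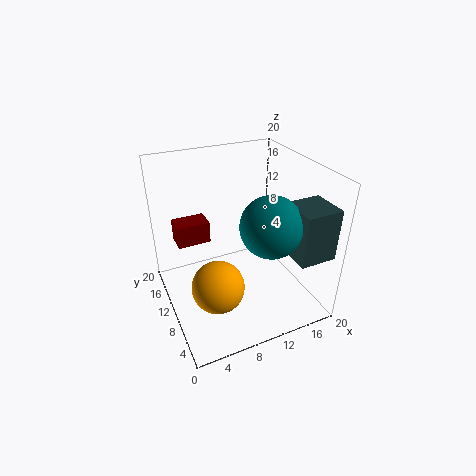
cx_1 = 5.5, cy_1 = 6.5, cz_1 = 5.5, cx_2 = 12.5, cy_2 = 5.5, cz_2 = 13.5, cx_3 = 2, cz_3 = 9.5, w_3 = 4.5, d_3 = 3, h_3 = 3, cx_4 = 15, cy_4 = 1.5, cz_4 = 9, w_4 = 5, d_4 = 5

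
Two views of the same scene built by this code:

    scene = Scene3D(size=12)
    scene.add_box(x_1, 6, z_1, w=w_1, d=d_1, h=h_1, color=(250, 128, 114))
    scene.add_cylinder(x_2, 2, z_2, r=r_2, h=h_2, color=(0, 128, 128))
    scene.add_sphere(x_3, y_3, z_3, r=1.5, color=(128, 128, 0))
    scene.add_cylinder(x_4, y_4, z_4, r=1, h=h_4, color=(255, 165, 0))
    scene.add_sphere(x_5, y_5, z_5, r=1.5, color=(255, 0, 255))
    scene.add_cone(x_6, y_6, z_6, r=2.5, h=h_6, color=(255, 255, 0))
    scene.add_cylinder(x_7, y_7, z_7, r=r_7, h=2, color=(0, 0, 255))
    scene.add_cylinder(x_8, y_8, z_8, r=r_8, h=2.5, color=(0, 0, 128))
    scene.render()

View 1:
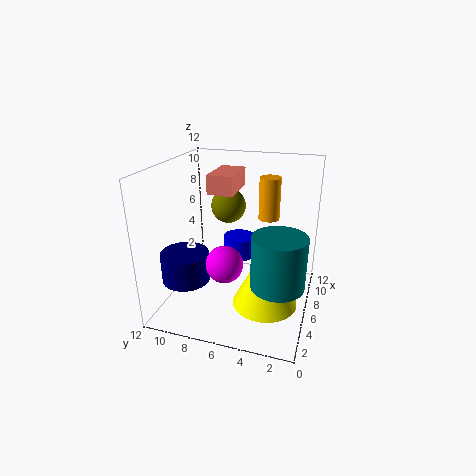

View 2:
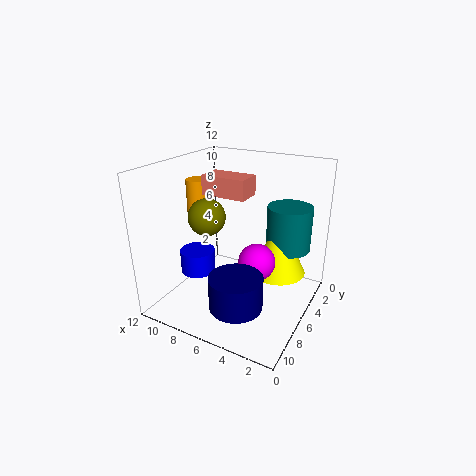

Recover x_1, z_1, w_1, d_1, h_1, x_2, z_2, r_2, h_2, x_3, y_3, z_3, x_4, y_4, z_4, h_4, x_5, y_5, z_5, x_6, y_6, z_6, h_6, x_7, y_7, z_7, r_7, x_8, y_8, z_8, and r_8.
x_1 = 4.5; z_1 = 10; w_1 = 3.5; d_1 = 2; h_1 = 1.5; x_2 = 3; z_2 = 4; r_2 = 2; h_2 = 4; x_3 = 8; y_3 = 7.5; z_3 = 8; x_4 = 11; y_4 = 4.5; z_4 = 6; h_4 = 4; x_5 = 4; y_5 = 6.5; z_5 = 4.5; x_6 = 3.5; y_6 = 3; z_6 = 2; h_6 = 5; x_7 = 9.5; y_7 = 7; z_7 = 2.5; r_7 = 1.5; x_8 = 4; y_8 = 10; z_8 = 2.5; r_8 = 2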